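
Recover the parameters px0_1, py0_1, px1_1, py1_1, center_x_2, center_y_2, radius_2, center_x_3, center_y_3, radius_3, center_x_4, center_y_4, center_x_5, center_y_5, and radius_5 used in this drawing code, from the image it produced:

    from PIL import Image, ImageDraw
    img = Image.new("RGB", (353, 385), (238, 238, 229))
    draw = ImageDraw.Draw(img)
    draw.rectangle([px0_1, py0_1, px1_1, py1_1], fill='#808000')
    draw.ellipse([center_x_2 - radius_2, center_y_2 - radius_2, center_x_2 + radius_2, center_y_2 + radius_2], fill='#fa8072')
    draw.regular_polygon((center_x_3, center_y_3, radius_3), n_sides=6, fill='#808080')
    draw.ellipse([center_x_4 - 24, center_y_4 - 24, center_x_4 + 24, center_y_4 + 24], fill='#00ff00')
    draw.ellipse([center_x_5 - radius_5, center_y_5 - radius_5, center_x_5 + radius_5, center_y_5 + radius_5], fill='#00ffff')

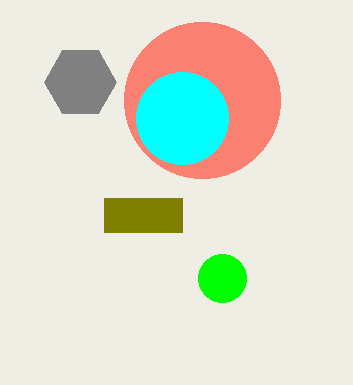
px0_1 = 104
py0_1 = 198
px1_1 = 182
py1_1 = 232
center_x_2 = 202
center_y_2 = 100
radius_2 = 78
center_x_3 = 80
center_y_3 = 82
radius_3 = 36
center_x_4 = 222
center_y_4 = 278
center_x_5 = 182
center_y_5 = 118
radius_5 = 46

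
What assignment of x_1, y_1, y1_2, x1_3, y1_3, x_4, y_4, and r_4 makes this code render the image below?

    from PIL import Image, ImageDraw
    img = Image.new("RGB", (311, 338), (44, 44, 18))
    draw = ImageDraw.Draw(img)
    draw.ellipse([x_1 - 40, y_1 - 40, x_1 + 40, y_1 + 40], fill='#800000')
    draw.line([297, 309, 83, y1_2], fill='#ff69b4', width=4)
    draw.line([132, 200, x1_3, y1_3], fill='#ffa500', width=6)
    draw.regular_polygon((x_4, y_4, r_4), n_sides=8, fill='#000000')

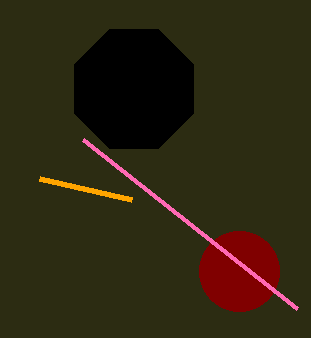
x_1 = 239
y_1 = 271
y1_2 = 140
x1_3 = 40
y1_3 = 179
x_4 = 134
y_4 = 89
r_4 = 64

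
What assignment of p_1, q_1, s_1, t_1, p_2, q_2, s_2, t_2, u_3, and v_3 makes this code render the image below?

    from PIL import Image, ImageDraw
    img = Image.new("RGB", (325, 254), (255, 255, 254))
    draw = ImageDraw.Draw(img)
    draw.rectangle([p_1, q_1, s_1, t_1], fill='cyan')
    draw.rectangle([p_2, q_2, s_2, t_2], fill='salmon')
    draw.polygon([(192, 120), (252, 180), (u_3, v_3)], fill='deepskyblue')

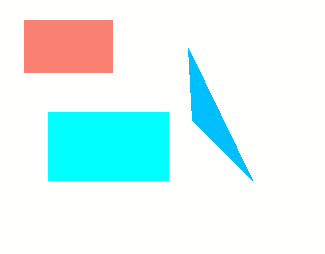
p_1 = 48
q_1 = 112
s_1 = 168
t_1 = 180
p_2 = 24
q_2 = 20
s_2 = 112
t_2 = 72
u_3 = 188
v_3 = 48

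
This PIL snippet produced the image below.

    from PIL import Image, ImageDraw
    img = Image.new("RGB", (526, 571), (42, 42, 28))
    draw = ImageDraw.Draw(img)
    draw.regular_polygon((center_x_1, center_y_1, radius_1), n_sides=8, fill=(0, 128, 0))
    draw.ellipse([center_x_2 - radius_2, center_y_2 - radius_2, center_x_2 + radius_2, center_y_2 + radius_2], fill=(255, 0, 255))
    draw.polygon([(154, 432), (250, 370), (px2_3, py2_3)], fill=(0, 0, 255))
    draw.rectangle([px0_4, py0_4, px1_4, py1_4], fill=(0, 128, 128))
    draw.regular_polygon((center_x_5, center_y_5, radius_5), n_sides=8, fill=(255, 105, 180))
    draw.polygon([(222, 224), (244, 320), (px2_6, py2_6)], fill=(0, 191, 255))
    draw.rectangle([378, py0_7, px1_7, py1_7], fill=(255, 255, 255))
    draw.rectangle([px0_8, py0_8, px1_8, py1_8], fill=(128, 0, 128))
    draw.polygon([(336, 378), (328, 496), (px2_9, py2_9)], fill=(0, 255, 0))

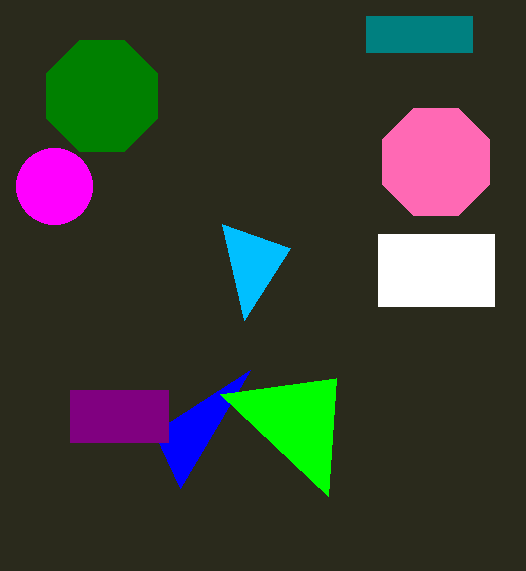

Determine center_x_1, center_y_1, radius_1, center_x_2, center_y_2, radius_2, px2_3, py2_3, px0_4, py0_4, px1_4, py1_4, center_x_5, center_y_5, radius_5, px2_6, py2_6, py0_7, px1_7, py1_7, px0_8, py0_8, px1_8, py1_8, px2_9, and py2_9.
center_x_1 = 102; center_y_1 = 96; radius_1 = 60; center_x_2 = 54; center_y_2 = 186; radius_2 = 38; px2_3 = 180; py2_3 = 488; px0_4 = 366; py0_4 = 16; px1_4 = 472; py1_4 = 52; center_x_5 = 436; center_y_5 = 162; radius_5 = 58; px2_6 = 290; py2_6 = 248; py0_7 = 234; px1_7 = 494; py1_7 = 306; px0_8 = 70; py0_8 = 390; px1_8 = 168; py1_8 = 442; px2_9 = 220; py2_9 = 394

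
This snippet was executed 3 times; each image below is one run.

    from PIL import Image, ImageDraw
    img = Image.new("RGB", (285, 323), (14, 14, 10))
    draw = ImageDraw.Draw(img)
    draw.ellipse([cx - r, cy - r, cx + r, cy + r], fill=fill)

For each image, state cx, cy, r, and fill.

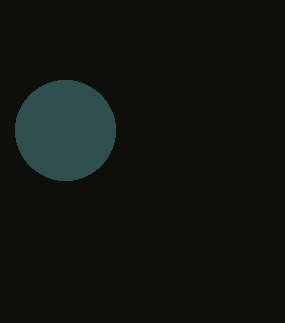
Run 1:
cx = 65
cy = 130
r = 50
fill = 'darkslategray'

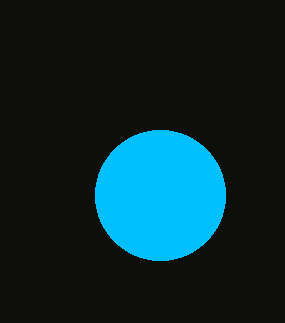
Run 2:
cx = 160; cy = 195; r = 65; fill = 'deepskyblue'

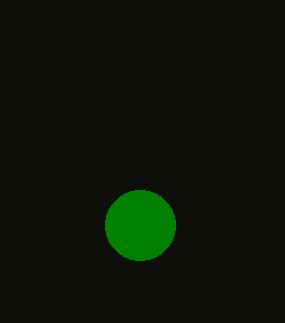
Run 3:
cx = 140; cy = 225; r = 35; fill = 'green'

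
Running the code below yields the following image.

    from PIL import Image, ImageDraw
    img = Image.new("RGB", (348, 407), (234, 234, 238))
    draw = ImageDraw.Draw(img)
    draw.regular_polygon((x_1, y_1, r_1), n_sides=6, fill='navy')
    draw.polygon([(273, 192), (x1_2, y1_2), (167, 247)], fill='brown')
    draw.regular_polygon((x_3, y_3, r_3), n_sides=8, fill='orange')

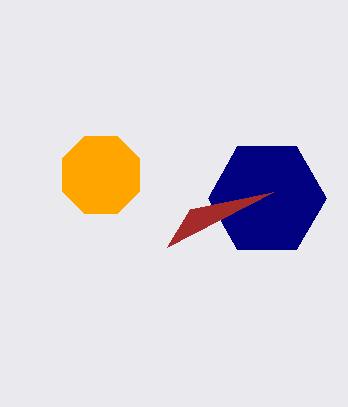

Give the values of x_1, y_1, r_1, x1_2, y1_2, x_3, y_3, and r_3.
x_1 = 267, y_1 = 198, r_1 = 59, x1_2 = 190, y1_2 = 209, x_3 = 101, y_3 = 175, r_3 = 42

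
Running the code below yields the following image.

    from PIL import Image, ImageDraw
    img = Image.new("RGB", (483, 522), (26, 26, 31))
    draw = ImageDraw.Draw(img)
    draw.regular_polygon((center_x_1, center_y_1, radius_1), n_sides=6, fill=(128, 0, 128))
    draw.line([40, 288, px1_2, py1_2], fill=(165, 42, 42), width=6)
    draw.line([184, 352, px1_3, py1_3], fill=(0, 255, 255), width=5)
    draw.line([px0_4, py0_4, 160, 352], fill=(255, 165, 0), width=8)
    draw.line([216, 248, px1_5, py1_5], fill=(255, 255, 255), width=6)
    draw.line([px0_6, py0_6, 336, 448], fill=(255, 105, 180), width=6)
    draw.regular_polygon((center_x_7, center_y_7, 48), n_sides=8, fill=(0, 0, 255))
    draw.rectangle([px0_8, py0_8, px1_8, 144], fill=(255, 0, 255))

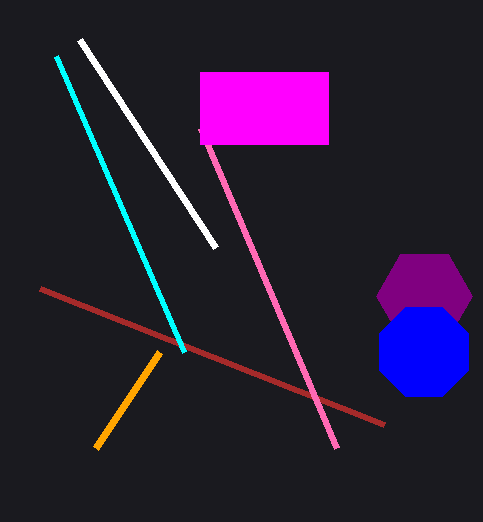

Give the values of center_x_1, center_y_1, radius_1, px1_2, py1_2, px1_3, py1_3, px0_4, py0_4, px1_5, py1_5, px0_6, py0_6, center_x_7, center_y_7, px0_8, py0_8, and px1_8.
center_x_1 = 424, center_y_1 = 296, radius_1 = 48, px1_2 = 384, py1_2 = 424, px1_3 = 56, py1_3 = 56, px0_4 = 96, py0_4 = 448, px1_5 = 80, py1_5 = 40, px0_6 = 200, py0_6 = 128, center_x_7 = 424, center_y_7 = 352, px0_8 = 200, py0_8 = 72, px1_8 = 328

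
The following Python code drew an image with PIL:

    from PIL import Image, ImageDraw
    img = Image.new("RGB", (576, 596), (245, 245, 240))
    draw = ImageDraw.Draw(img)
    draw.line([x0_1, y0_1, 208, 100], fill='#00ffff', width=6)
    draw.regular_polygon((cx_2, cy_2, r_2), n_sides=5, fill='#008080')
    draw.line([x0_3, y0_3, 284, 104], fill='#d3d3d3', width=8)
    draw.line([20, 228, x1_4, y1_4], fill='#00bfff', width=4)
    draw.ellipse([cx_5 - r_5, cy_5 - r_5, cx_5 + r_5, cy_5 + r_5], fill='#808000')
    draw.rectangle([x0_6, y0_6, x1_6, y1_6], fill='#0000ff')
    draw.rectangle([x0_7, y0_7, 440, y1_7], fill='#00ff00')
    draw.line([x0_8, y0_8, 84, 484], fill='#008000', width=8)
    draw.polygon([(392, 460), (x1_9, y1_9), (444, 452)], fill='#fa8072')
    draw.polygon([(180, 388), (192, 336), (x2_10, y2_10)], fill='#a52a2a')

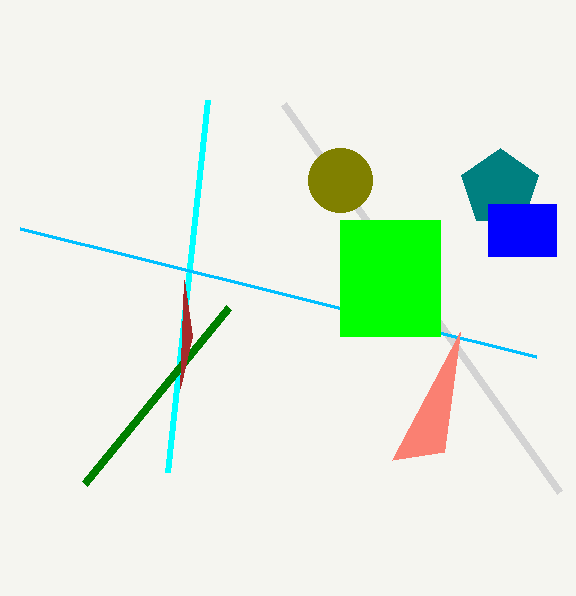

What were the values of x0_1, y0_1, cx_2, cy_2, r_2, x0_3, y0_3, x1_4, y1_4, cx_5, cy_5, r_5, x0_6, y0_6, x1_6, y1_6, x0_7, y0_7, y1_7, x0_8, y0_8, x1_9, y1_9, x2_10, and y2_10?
x0_1 = 168; y0_1 = 472; cx_2 = 500; cy_2 = 188; r_2 = 40; x0_3 = 560; y0_3 = 492; x1_4 = 536; y1_4 = 356; cx_5 = 340; cy_5 = 180; r_5 = 32; x0_6 = 488; y0_6 = 204; x1_6 = 556; y1_6 = 256; x0_7 = 340; y0_7 = 220; y1_7 = 336; x0_8 = 228; y0_8 = 308; x1_9 = 460; y1_9 = 332; x2_10 = 184; y2_10 = 280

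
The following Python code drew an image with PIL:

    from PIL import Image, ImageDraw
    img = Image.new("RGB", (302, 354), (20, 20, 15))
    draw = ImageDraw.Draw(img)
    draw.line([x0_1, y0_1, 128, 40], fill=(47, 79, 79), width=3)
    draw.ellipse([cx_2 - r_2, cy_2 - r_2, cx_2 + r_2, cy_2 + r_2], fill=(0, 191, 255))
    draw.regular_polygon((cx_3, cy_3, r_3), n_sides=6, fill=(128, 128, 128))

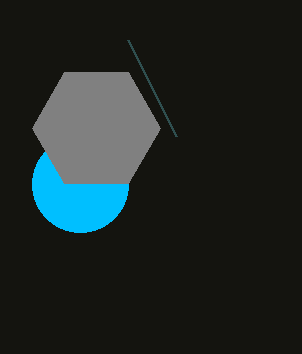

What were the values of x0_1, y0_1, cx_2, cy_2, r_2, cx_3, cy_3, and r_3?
x0_1 = 176; y0_1 = 136; cx_2 = 80; cy_2 = 184; r_2 = 48; cx_3 = 96; cy_3 = 128; r_3 = 64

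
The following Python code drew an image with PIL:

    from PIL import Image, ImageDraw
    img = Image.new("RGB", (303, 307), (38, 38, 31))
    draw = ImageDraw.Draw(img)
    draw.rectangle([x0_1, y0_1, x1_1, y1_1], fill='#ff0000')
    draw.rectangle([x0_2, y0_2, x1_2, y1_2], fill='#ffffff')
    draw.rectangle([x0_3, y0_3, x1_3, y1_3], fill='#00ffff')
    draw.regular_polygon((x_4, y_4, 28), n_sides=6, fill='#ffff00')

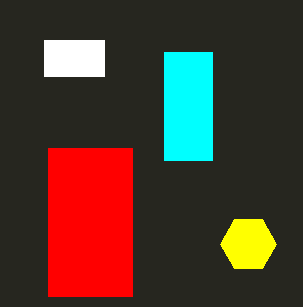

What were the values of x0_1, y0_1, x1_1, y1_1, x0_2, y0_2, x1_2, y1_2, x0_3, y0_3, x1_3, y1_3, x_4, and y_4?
x0_1 = 48
y0_1 = 148
x1_1 = 132
y1_1 = 296
x0_2 = 44
y0_2 = 40
x1_2 = 104
y1_2 = 76
x0_3 = 164
y0_3 = 52
x1_3 = 212
y1_3 = 160
x_4 = 248
y_4 = 244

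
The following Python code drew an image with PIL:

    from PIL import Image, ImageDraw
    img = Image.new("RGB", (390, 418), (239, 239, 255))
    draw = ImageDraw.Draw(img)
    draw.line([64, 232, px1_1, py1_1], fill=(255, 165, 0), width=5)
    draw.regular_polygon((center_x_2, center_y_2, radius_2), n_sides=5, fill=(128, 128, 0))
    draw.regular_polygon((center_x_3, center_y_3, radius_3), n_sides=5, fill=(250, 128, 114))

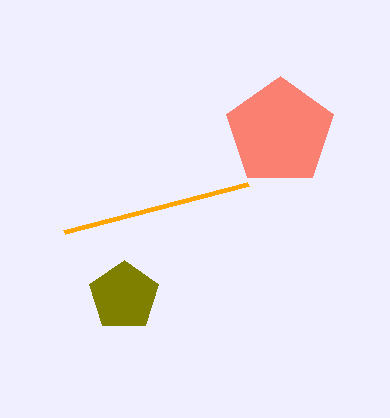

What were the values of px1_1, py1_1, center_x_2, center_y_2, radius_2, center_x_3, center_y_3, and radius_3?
px1_1 = 248; py1_1 = 184; center_x_2 = 124; center_y_2 = 296; radius_2 = 36; center_x_3 = 280; center_y_3 = 132; radius_3 = 56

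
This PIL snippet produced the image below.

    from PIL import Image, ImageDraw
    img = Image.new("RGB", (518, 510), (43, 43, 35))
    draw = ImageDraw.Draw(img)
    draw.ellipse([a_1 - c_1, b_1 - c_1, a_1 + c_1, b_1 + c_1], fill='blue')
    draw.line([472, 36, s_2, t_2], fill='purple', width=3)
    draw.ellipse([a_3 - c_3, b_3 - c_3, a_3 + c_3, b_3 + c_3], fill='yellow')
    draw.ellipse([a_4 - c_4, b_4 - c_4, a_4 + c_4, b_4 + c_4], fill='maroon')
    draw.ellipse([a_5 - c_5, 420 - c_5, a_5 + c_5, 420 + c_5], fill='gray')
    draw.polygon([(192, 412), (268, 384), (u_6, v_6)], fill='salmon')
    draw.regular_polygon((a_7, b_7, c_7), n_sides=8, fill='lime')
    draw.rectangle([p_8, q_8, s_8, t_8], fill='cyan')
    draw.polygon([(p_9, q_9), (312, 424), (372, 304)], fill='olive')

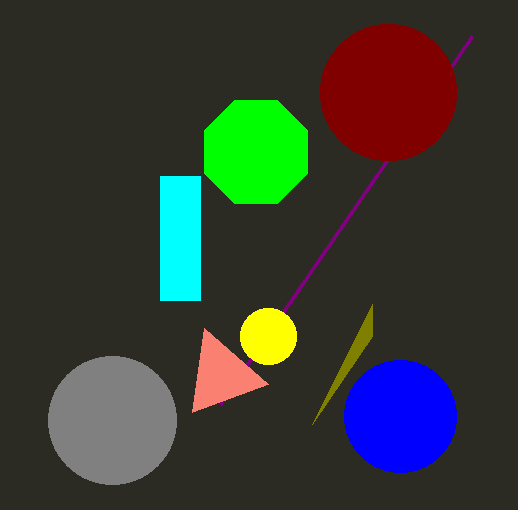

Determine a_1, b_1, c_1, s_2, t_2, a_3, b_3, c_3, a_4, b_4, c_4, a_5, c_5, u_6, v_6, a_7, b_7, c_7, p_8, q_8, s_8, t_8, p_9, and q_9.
a_1 = 400, b_1 = 416, c_1 = 56, s_2 = 220, t_2 = 404, a_3 = 268, b_3 = 336, c_3 = 28, a_4 = 388, b_4 = 92, c_4 = 68, a_5 = 112, c_5 = 64, u_6 = 204, v_6 = 328, a_7 = 256, b_7 = 152, c_7 = 56, p_8 = 160, q_8 = 176, s_8 = 200, t_8 = 300, p_9 = 372, q_9 = 336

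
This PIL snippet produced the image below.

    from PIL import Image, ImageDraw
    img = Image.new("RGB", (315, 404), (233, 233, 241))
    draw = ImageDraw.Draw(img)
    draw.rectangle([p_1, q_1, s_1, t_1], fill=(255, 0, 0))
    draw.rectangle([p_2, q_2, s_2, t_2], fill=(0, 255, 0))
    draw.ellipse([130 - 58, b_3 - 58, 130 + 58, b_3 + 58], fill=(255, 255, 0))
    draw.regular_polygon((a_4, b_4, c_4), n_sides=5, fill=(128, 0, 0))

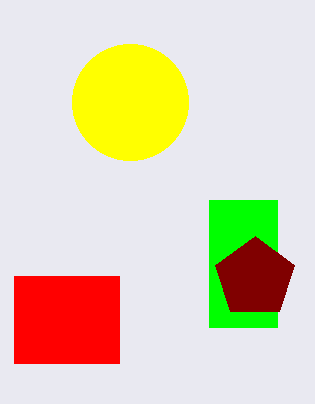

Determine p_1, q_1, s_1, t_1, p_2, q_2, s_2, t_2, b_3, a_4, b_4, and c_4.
p_1 = 14
q_1 = 276
s_1 = 119
t_1 = 363
p_2 = 209
q_2 = 200
s_2 = 277
t_2 = 327
b_3 = 102
a_4 = 255
b_4 = 278
c_4 = 42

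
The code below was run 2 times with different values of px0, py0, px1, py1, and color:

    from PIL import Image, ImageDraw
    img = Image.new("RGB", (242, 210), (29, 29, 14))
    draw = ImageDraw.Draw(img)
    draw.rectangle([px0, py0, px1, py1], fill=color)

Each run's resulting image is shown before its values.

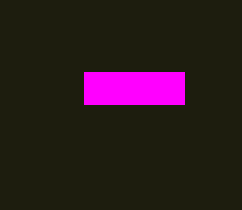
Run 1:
px0 = 84
py0 = 72
px1 = 184
py1 = 104
color = 'magenta'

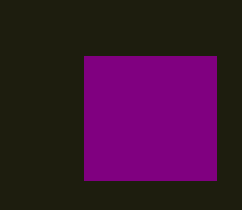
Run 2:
px0 = 84
py0 = 56
px1 = 216
py1 = 180
color = 'purple'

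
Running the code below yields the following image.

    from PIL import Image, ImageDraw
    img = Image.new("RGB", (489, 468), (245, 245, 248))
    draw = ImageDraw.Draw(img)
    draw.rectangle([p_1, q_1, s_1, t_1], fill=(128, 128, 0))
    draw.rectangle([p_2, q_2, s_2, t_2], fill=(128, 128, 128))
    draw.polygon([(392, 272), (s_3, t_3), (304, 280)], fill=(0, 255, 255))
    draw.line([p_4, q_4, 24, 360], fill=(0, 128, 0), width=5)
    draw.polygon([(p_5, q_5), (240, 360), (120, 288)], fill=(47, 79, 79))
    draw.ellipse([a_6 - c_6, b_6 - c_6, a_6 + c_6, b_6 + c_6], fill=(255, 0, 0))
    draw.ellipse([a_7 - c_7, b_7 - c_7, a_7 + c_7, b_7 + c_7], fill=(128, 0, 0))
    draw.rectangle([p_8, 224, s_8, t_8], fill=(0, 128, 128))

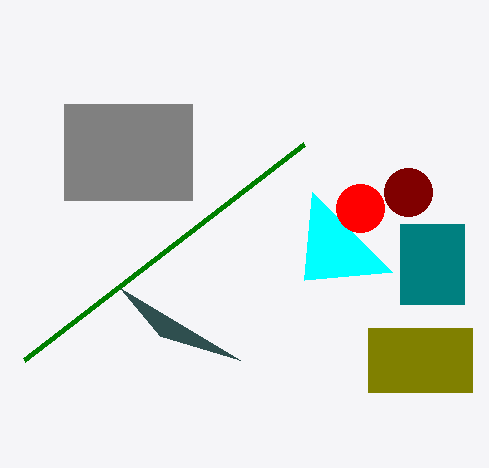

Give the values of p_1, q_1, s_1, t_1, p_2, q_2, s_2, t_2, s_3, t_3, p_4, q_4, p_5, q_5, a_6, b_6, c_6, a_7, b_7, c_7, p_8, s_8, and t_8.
p_1 = 368
q_1 = 328
s_1 = 472
t_1 = 392
p_2 = 64
q_2 = 104
s_2 = 192
t_2 = 200
s_3 = 312
t_3 = 192
p_4 = 304
q_4 = 144
p_5 = 160
q_5 = 336
a_6 = 360
b_6 = 208
c_6 = 24
a_7 = 408
b_7 = 192
c_7 = 24
p_8 = 400
s_8 = 464
t_8 = 304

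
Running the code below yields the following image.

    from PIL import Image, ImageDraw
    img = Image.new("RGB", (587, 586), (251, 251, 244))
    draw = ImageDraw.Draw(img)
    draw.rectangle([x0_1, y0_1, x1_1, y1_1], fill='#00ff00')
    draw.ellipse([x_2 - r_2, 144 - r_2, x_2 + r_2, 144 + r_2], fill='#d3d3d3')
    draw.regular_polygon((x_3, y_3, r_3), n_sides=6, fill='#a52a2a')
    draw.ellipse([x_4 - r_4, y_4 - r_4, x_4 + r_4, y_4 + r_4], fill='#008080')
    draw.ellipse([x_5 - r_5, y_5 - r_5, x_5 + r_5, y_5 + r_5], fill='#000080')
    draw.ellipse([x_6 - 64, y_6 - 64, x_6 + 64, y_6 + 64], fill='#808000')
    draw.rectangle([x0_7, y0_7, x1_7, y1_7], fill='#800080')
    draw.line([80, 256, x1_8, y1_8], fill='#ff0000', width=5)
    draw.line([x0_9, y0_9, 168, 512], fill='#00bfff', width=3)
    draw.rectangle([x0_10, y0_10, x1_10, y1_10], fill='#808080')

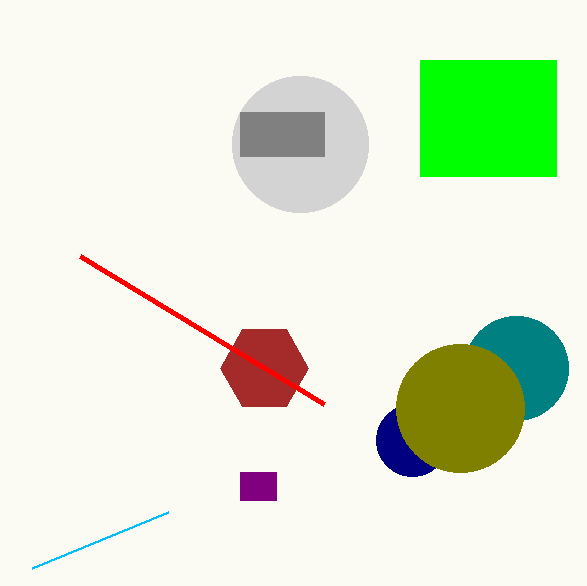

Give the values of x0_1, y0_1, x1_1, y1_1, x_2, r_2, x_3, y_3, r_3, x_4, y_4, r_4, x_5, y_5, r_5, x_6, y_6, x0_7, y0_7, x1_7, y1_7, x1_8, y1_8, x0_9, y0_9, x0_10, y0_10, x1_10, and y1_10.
x0_1 = 420; y0_1 = 60; x1_1 = 556; y1_1 = 176; x_2 = 300; r_2 = 68; x_3 = 264; y_3 = 368; r_3 = 44; x_4 = 516; y_4 = 368; r_4 = 52; x_5 = 412; y_5 = 440; r_5 = 36; x_6 = 460; y_6 = 408; x0_7 = 240; y0_7 = 472; x1_7 = 276; y1_7 = 500; x1_8 = 324; y1_8 = 404; x0_9 = 32; y0_9 = 568; x0_10 = 240; y0_10 = 112; x1_10 = 324; y1_10 = 156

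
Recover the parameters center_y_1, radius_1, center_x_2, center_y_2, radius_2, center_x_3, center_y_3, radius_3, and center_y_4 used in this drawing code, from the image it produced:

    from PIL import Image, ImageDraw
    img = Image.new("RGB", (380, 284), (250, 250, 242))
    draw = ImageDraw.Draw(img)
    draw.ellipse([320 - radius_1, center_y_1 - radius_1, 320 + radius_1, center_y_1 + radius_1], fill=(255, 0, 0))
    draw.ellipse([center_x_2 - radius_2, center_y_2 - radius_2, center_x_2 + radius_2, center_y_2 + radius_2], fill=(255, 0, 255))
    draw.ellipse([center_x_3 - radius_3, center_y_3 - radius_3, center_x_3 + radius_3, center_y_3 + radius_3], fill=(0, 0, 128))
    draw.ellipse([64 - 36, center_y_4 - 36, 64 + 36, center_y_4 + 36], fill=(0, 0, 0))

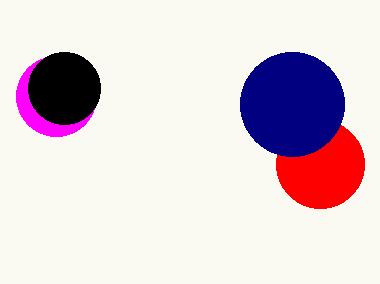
center_y_1 = 164, radius_1 = 44, center_x_2 = 56, center_y_2 = 96, radius_2 = 40, center_x_3 = 292, center_y_3 = 104, radius_3 = 52, center_y_4 = 88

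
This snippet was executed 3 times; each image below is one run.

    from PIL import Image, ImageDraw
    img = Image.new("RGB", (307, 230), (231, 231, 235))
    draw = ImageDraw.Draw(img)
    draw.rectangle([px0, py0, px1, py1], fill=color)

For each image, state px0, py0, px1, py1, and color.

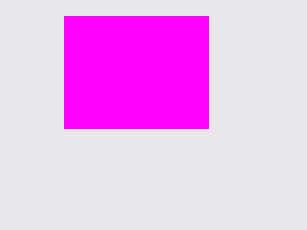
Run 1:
px0 = 64
py0 = 16
px1 = 208
py1 = 128
color = 'magenta'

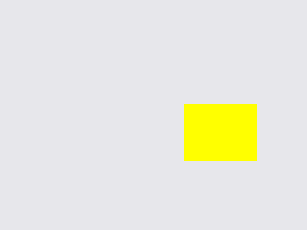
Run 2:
px0 = 184, py0 = 104, px1 = 256, py1 = 160, color = 'yellow'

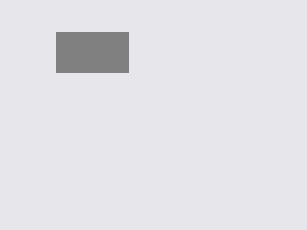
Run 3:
px0 = 56; py0 = 32; px1 = 128; py1 = 72; color = 'gray'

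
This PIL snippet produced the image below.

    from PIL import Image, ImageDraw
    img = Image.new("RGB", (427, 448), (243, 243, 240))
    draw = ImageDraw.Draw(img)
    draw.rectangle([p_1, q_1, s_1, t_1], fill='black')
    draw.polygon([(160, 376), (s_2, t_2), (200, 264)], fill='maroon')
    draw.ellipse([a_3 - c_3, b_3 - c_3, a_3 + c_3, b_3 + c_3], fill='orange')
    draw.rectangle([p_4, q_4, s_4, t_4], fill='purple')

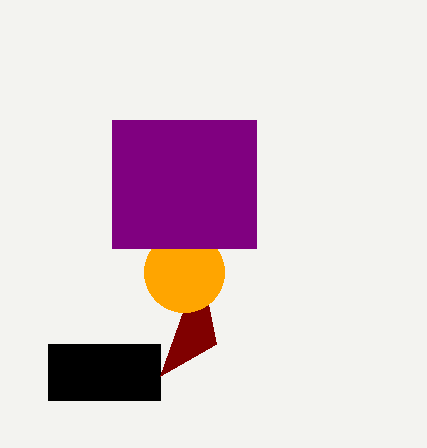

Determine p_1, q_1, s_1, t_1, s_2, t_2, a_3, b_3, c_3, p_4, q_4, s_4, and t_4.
p_1 = 48; q_1 = 344; s_1 = 160; t_1 = 400; s_2 = 216; t_2 = 344; a_3 = 184; b_3 = 272; c_3 = 40; p_4 = 112; q_4 = 120; s_4 = 256; t_4 = 248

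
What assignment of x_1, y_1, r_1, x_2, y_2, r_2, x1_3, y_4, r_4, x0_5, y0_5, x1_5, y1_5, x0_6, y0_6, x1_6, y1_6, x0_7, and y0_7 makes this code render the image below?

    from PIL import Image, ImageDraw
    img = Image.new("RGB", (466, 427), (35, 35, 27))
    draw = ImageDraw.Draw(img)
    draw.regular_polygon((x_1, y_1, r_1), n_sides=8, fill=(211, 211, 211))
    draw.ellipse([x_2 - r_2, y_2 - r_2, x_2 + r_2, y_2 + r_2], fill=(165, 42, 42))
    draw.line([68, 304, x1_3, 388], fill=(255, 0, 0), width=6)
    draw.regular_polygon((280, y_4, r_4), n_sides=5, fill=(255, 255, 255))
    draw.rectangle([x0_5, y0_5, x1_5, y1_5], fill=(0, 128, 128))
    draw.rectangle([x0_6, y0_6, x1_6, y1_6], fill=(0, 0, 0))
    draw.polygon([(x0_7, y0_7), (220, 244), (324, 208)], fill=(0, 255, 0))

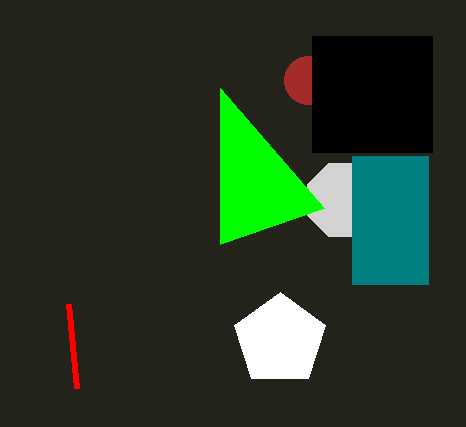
x_1 = 344
y_1 = 200
r_1 = 40
x_2 = 308
y_2 = 80
r_2 = 24
x1_3 = 76
y_4 = 340
r_4 = 48
x0_5 = 352
y0_5 = 156
x1_5 = 428
y1_5 = 284
x0_6 = 312
y0_6 = 36
x1_6 = 432
y1_6 = 152
x0_7 = 220
y0_7 = 88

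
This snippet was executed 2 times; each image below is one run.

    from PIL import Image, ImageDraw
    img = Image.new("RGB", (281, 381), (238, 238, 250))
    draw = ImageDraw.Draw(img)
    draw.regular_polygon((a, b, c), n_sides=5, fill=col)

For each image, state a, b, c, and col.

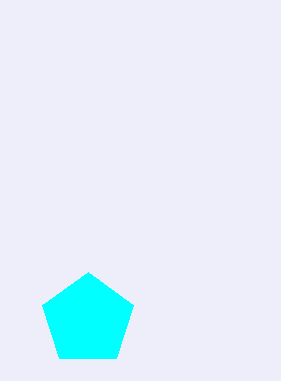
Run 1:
a = 88
b = 320
c = 48
col = 'cyan'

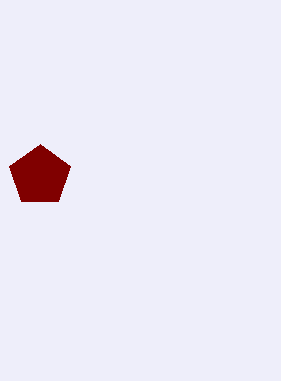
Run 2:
a = 40; b = 176; c = 32; col = 'maroon'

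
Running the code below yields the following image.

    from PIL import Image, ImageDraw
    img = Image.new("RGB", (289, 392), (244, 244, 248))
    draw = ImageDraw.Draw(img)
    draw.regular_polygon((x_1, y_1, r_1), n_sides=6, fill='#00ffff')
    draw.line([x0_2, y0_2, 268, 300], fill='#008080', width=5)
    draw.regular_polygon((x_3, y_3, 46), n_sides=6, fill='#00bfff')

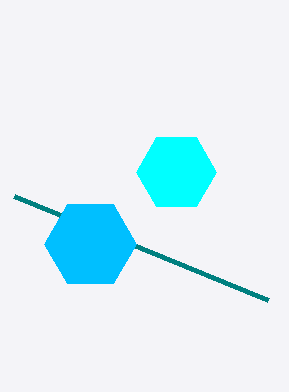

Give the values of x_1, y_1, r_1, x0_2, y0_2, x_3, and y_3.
x_1 = 176, y_1 = 172, r_1 = 40, x0_2 = 14, y0_2 = 196, x_3 = 90, y_3 = 244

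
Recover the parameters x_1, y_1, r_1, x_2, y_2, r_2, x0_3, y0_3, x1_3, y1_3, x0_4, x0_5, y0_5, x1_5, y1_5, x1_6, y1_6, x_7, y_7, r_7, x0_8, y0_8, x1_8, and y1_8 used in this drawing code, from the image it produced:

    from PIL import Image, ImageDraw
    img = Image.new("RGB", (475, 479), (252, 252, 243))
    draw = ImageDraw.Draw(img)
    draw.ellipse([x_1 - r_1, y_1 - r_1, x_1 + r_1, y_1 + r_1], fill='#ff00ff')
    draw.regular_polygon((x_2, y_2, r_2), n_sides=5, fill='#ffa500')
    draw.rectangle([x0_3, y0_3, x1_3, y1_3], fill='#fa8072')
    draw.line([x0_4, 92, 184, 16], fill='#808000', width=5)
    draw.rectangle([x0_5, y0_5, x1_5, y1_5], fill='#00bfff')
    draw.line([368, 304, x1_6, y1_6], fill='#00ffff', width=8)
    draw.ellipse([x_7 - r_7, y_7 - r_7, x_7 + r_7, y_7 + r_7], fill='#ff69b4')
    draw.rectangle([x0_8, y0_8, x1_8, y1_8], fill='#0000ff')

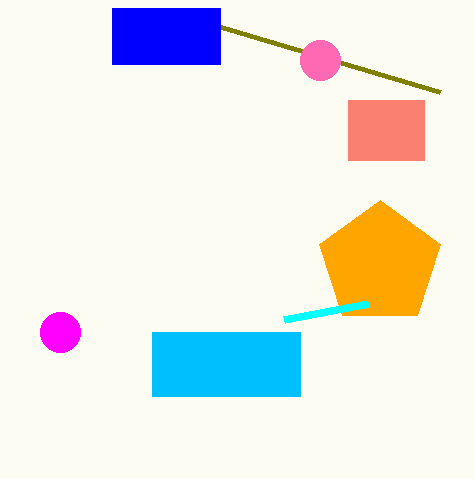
x_1 = 60; y_1 = 332; r_1 = 20; x_2 = 380; y_2 = 264; r_2 = 64; x0_3 = 348; y0_3 = 100; x1_3 = 424; y1_3 = 160; x0_4 = 440; x0_5 = 152; y0_5 = 332; x1_5 = 300; y1_5 = 396; x1_6 = 284; y1_6 = 320; x_7 = 320; y_7 = 60; r_7 = 20; x0_8 = 112; y0_8 = 8; x1_8 = 220; y1_8 = 64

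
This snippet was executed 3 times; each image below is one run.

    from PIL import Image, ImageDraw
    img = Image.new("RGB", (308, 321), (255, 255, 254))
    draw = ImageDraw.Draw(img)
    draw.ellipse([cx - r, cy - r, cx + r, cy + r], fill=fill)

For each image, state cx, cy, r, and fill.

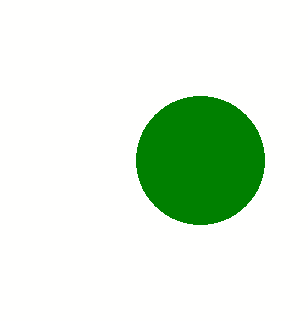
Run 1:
cx = 200
cy = 160
r = 64
fill = 'green'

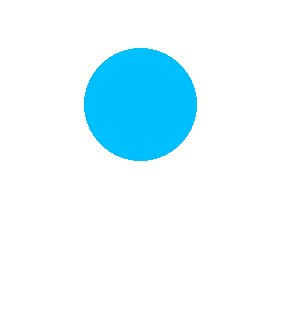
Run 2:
cx = 140
cy = 104
r = 56
fill = 'deepskyblue'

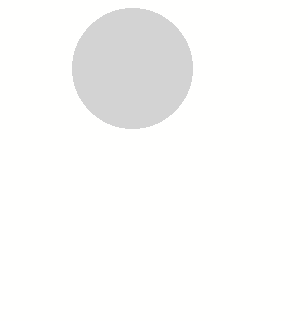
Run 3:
cx = 132
cy = 68
r = 60
fill = 'lightgray'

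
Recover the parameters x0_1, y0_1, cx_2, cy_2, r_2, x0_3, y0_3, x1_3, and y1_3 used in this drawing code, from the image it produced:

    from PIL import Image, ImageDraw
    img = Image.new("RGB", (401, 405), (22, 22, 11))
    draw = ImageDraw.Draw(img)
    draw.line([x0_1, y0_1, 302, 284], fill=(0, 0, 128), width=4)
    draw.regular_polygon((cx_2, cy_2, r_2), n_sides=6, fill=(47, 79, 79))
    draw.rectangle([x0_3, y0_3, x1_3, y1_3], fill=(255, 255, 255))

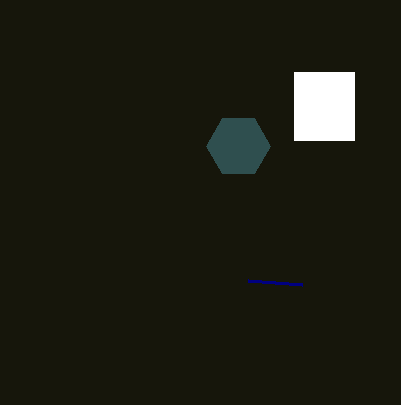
x0_1 = 248
y0_1 = 280
cx_2 = 238
cy_2 = 146
r_2 = 32
x0_3 = 294
y0_3 = 72
x1_3 = 354
y1_3 = 140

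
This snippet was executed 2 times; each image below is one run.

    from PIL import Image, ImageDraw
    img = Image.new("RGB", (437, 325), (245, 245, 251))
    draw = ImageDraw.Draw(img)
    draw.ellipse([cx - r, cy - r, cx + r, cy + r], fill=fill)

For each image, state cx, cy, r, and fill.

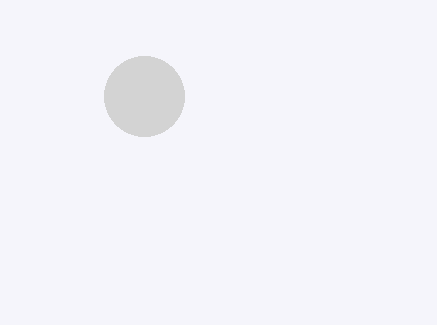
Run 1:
cx = 144; cy = 96; r = 40; fill = 'lightgray'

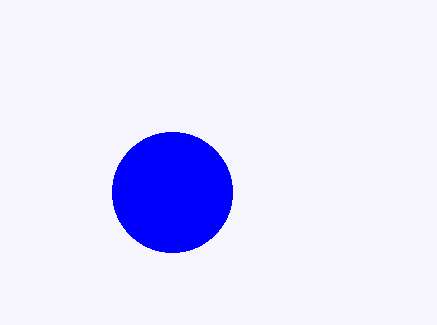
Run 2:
cx = 172
cy = 192
r = 60
fill = 'blue'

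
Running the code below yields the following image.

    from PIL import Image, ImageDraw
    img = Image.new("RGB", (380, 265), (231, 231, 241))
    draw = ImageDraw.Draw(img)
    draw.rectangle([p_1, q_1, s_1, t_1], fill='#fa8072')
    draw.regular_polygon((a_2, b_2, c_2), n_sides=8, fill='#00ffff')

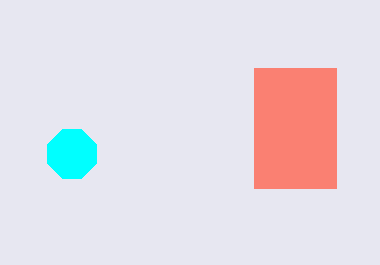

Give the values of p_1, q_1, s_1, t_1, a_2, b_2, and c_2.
p_1 = 254, q_1 = 68, s_1 = 336, t_1 = 188, a_2 = 72, b_2 = 154, c_2 = 26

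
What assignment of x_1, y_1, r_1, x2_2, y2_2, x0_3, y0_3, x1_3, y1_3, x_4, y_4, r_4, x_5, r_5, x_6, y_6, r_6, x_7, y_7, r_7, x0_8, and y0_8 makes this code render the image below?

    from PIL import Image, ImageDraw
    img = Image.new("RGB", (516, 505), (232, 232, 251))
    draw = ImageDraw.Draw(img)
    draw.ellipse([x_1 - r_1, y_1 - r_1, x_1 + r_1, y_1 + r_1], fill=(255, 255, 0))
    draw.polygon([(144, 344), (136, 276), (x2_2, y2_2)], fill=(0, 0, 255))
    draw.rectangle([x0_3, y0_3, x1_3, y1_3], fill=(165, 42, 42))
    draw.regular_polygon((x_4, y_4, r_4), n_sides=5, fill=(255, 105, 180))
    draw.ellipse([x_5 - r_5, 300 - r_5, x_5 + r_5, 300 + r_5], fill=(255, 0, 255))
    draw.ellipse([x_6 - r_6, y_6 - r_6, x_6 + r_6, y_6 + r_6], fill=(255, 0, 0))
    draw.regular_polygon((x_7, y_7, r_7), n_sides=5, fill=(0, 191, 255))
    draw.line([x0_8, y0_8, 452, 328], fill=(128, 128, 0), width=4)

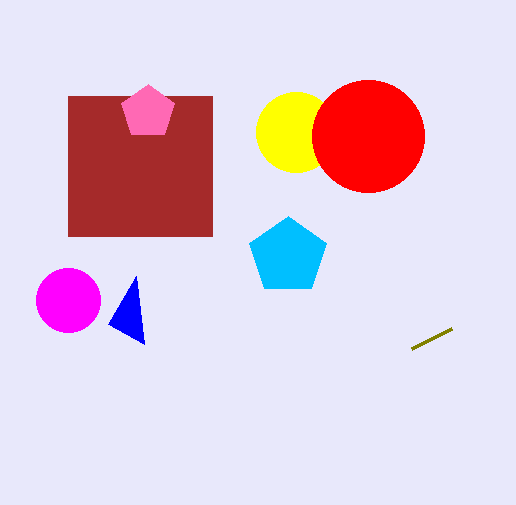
x_1 = 296; y_1 = 132; r_1 = 40; x2_2 = 108; y2_2 = 324; x0_3 = 68; y0_3 = 96; x1_3 = 212; y1_3 = 236; x_4 = 148; y_4 = 112; r_4 = 28; x_5 = 68; r_5 = 32; x_6 = 368; y_6 = 136; r_6 = 56; x_7 = 288; y_7 = 256; r_7 = 40; x0_8 = 412; y0_8 = 348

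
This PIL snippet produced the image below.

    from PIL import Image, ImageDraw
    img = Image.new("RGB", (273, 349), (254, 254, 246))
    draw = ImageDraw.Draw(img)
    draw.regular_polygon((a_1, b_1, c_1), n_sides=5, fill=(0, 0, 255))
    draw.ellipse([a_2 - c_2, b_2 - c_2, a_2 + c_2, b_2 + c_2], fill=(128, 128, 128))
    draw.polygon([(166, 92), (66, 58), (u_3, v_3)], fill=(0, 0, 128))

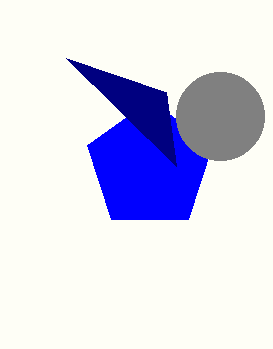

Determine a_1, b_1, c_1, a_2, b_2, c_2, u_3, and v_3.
a_1 = 150, b_1 = 166, c_1 = 66, a_2 = 220, b_2 = 116, c_2 = 44, u_3 = 176, v_3 = 166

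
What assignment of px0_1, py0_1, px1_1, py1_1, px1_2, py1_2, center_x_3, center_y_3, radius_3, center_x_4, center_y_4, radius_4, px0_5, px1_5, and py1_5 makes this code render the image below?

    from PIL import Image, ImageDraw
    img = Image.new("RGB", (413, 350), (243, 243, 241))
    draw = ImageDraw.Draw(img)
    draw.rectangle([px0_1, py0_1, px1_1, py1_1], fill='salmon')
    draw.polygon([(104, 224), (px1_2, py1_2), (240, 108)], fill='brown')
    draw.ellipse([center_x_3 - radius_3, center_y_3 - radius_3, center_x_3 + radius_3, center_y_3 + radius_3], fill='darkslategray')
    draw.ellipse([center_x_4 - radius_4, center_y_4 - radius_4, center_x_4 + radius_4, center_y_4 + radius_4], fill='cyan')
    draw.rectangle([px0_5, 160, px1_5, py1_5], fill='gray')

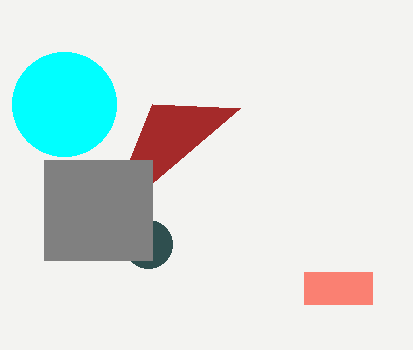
px0_1 = 304, py0_1 = 272, px1_1 = 372, py1_1 = 304, px1_2 = 152, py1_2 = 104, center_x_3 = 148, center_y_3 = 244, radius_3 = 24, center_x_4 = 64, center_y_4 = 104, radius_4 = 52, px0_5 = 44, px1_5 = 152, py1_5 = 260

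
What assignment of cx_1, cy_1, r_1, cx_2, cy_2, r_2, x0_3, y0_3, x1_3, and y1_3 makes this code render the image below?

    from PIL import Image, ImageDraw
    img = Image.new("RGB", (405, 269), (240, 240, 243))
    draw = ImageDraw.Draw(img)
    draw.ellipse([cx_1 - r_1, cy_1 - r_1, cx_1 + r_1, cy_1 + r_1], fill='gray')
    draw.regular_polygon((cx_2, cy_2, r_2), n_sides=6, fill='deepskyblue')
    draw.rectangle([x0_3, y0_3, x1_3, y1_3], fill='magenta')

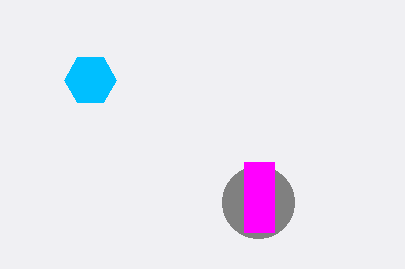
cx_1 = 258, cy_1 = 202, r_1 = 36, cx_2 = 90, cy_2 = 80, r_2 = 26, x0_3 = 244, y0_3 = 162, x1_3 = 274, y1_3 = 232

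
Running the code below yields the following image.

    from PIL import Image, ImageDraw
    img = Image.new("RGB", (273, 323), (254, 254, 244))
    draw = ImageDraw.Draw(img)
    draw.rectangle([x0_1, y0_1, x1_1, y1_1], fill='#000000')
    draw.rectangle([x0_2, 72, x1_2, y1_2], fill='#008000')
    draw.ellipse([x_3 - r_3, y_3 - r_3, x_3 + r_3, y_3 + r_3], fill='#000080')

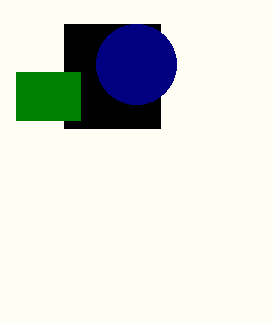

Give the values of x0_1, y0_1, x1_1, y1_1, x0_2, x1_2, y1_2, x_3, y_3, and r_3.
x0_1 = 64; y0_1 = 24; x1_1 = 160; y1_1 = 128; x0_2 = 16; x1_2 = 80; y1_2 = 120; x_3 = 136; y_3 = 64; r_3 = 40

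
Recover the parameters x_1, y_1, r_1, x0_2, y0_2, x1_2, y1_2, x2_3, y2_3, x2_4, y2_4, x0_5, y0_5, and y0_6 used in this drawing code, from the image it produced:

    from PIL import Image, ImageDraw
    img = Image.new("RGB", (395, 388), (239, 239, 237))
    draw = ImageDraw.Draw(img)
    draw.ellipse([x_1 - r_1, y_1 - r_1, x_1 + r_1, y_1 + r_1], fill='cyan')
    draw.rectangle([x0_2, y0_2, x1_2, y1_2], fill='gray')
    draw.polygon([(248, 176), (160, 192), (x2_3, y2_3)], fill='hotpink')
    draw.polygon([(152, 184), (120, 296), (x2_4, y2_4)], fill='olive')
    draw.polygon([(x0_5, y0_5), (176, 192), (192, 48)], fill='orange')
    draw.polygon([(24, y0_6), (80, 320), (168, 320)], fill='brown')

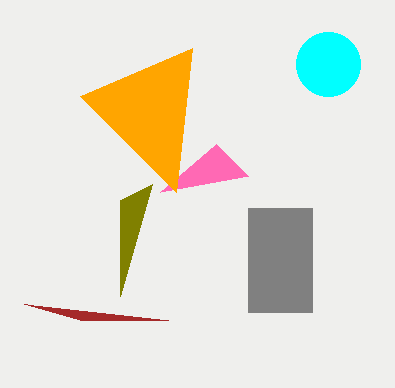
x_1 = 328, y_1 = 64, r_1 = 32, x0_2 = 248, y0_2 = 208, x1_2 = 312, y1_2 = 312, x2_3 = 216, y2_3 = 144, x2_4 = 120, y2_4 = 200, x0_5 = 80, y0_5 = 96, y0_6 = 304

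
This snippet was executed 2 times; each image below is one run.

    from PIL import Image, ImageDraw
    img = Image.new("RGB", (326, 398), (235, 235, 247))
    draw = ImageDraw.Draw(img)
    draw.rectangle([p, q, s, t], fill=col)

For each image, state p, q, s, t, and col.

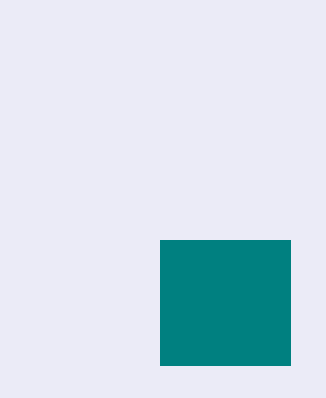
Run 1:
p = 160, q = 240, s = 290, t = 365, col = 'teal'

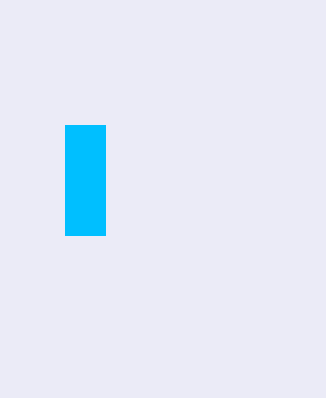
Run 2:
p = 65
q = 125
s = 105
t = 235
col = 'deepskyblue'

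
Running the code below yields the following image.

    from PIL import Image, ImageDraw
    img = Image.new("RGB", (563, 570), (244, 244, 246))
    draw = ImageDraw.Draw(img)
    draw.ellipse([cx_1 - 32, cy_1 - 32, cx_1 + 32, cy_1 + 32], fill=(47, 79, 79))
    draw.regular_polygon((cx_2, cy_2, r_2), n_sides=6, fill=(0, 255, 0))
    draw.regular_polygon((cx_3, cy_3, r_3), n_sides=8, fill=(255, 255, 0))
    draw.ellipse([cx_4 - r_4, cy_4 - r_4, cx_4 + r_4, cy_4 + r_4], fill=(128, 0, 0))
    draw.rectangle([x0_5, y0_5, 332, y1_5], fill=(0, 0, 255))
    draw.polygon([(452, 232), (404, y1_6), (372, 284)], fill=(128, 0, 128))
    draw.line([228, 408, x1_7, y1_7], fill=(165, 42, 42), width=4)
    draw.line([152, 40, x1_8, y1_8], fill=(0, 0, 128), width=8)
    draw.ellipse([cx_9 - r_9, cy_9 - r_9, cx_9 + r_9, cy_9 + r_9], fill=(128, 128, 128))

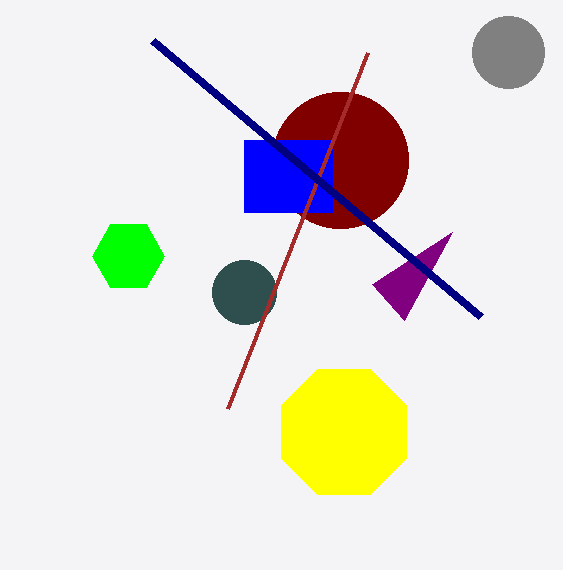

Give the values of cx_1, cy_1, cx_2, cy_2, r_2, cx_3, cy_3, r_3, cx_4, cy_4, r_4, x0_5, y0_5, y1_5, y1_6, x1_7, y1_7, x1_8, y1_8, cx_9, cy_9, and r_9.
cx_1 = 244; cy_1 = 292; cx_2 = 128; cy_2 = 256; r_2 = 36; cx_3 = 344; cy_3 = 432; r_3 = 68; cx_4 = 340; cy_4 = 160; r_4 = 68; x0_5 = 244; y0_5 = 140; y1_5 = 212; y1_6 = 320; x1_7 = 368; y1_7 = 52; x1_8 = 480; y1_8 = 316; cx_9 = 508; cy_9 = 52; r_9 = 36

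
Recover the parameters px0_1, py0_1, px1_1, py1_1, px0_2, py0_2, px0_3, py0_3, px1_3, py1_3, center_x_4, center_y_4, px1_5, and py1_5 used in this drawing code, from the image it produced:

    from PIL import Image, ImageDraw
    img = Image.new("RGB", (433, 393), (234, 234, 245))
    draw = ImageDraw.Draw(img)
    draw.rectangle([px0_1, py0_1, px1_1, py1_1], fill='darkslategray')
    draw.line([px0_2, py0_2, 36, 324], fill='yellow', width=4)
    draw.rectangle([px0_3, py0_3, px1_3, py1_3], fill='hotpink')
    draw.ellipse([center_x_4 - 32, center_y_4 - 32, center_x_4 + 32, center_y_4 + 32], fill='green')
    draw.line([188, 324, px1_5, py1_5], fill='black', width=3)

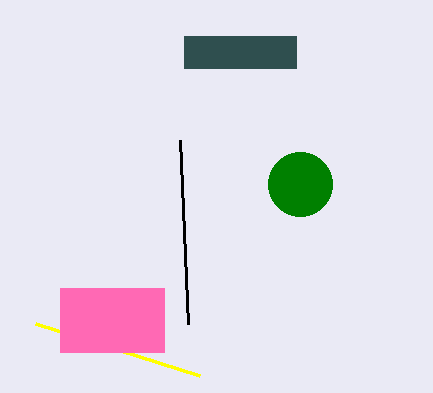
px0_1 = 184; py0_1 = 36; px1_1 = 296; py1_1 = 68; px0_2 = 200; py0_2 = 376; px0_3 = 60; py0_3 = 288; px1_3 = 164; py1_3 = 352; center_x_4 = 300; center_y_4 = 184; px1_5 = 180; py1_5 = 140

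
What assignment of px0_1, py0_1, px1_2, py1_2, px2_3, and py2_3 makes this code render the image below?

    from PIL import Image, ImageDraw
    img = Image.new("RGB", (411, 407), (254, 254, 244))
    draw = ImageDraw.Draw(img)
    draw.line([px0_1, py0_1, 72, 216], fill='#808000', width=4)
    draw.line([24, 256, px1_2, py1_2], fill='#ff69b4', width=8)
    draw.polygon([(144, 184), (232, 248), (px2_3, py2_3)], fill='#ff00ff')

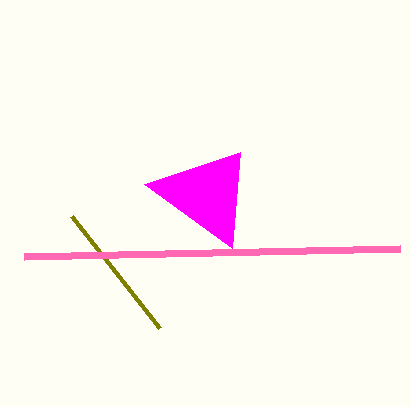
px0_1 = 160
py0_1 = 328
px1_2 = 400
py1_2 = 248
px2_3 = 240
py2_3 = 152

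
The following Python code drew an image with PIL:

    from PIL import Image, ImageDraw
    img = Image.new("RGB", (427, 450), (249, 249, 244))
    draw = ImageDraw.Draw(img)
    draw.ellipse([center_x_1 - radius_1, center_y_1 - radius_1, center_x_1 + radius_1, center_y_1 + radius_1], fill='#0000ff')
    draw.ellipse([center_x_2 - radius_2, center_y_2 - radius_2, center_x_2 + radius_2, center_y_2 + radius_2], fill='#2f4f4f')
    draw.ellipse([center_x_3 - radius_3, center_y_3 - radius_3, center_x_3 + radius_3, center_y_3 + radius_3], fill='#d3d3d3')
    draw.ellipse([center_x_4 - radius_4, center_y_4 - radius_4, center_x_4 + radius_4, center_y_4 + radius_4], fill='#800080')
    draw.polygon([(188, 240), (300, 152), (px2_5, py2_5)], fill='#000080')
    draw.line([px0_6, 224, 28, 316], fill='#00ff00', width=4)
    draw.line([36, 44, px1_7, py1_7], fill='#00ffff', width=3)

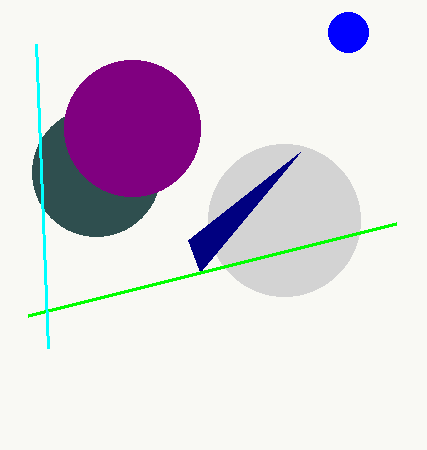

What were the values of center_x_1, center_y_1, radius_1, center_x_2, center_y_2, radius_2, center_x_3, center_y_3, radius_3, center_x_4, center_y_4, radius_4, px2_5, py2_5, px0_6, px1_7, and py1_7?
center_x_1 = 348; center_y_1 = 32; radius_1 = 20; center_x_2 = 96; center_y_2 = 172; radius_2 = 64; center_x_3 = 284; center_y_3 = 220; radius_3 = 76; center_x_4 = 132; center_y_4 = 128; radius_4 = 68; px2_5 = 200; py2_5 = 272; px0_6 = 396; px1_7 = 48; py1_7 = 348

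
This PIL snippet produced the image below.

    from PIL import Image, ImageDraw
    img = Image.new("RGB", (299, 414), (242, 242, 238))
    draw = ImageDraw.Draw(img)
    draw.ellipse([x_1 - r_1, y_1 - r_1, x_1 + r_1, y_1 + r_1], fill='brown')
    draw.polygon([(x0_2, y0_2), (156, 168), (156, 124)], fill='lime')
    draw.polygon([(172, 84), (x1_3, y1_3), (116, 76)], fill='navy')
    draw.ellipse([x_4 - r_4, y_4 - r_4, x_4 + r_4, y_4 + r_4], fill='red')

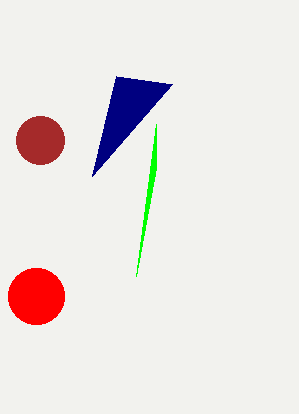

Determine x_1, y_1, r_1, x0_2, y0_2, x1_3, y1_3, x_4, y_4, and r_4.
x_1 = 40; y_1 = 140; r_1 = 24; x0_2 = 136; y0_2 = 276; x1_3 = 92; y1_3 = 176; x_4 = 36; y_4 = 296; r_4 = 28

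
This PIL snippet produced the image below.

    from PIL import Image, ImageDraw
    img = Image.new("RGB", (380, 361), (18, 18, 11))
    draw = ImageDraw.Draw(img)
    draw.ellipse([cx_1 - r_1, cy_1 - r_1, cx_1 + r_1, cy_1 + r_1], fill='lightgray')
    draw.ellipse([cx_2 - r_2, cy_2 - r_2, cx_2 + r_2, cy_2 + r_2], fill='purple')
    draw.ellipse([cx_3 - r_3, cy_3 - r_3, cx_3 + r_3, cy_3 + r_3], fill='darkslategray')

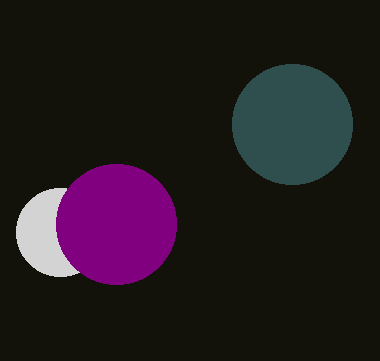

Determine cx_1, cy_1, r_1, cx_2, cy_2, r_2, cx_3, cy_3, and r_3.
cx_1 = 60; cy_1 = 232; r_1 = 44; cx_2 = 116; cy_2 = 224; r_2 = 60; cx_3 = 292; cy_3 = 124; r_3 = 60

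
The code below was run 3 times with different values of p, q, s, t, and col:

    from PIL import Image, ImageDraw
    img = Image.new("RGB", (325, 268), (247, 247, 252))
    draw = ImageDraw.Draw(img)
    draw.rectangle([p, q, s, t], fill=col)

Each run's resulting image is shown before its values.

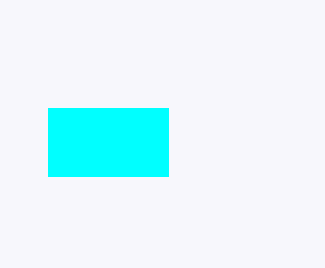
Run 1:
p = 48; q = 108; s = 168; t = 176; col = 'cyan'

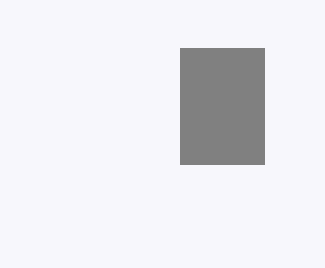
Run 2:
p = 180; q = 48; s = 264; t = 164; col = 'gray'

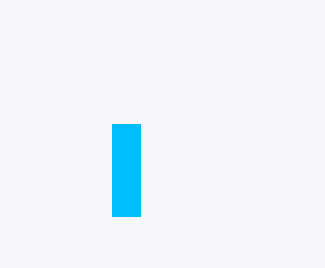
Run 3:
p = 112, q = 124, s = 140, t = 216, col = 'deepskyblue'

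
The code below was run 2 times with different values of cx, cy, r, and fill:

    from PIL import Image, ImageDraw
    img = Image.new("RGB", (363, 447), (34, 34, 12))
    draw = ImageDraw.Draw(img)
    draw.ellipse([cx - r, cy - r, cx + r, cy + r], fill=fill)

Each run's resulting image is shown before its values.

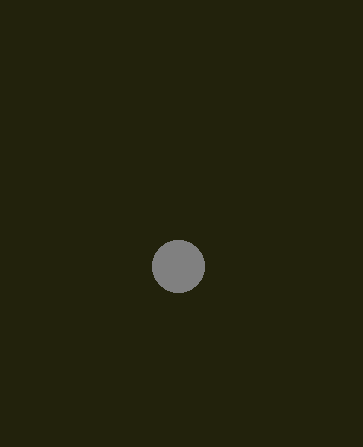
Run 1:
cx = 178, cy = 266, r = 26, fill = 'gray'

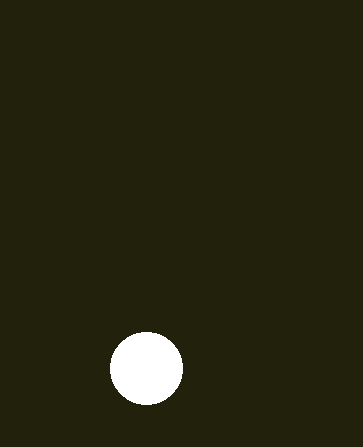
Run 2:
cx = 146, cy = 368, r = 36, fill = 'white'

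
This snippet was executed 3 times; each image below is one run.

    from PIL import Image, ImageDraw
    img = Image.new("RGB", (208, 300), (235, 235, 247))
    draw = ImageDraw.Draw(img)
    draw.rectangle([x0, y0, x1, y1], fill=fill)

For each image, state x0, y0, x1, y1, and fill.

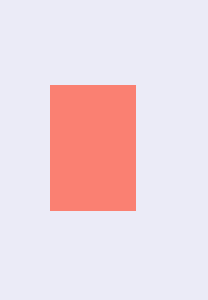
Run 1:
x0 = 50, y0 = 85, x1 = 135, y1 = 210, fill = 'salmon'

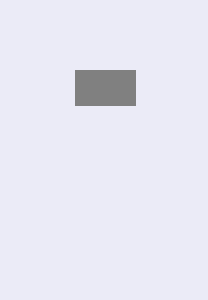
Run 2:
x0 = 75, y0 = 70, x1 = 135, y1 = 105, fill = 'gray'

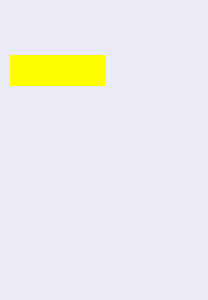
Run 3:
x0 = 10, y0 = 55, x1 = 105, y1 = 85, fill = 'yellow'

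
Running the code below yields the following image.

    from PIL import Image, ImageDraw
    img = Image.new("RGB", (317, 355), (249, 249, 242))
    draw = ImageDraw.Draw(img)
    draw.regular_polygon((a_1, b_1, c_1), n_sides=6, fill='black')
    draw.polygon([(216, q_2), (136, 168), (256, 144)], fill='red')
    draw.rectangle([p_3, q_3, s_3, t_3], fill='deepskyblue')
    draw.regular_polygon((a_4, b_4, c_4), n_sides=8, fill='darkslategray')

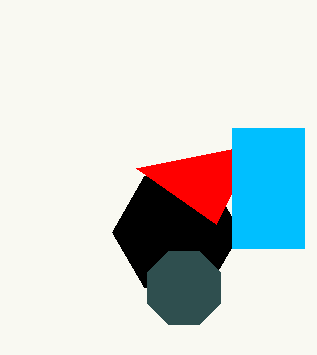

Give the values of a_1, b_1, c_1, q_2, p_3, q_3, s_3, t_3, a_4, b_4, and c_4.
a_1 = 176
b_1 = 232
c_1 = 64
q_2 = 224
p_3 = 232
q_3 = 128
s_3 = 304
t_3 = 248
a_4 = 184
b_4 = 288
c_4 = 40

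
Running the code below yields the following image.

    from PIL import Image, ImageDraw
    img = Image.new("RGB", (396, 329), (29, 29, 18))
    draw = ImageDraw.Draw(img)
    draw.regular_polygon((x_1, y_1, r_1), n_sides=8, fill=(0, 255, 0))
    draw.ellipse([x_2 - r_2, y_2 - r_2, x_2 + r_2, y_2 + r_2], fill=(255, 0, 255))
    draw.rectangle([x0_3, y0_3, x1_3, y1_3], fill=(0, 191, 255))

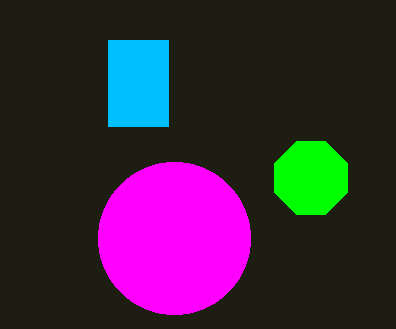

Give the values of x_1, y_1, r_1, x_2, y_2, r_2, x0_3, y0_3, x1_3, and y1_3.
x_1 = 311; y_1 = 178; r_1 = 39; x_2 = 174; y_2 = 238; r_2 = 76; x0_3 = 108; y0_3 = 40; x1_3 = 168; y1_3 = 126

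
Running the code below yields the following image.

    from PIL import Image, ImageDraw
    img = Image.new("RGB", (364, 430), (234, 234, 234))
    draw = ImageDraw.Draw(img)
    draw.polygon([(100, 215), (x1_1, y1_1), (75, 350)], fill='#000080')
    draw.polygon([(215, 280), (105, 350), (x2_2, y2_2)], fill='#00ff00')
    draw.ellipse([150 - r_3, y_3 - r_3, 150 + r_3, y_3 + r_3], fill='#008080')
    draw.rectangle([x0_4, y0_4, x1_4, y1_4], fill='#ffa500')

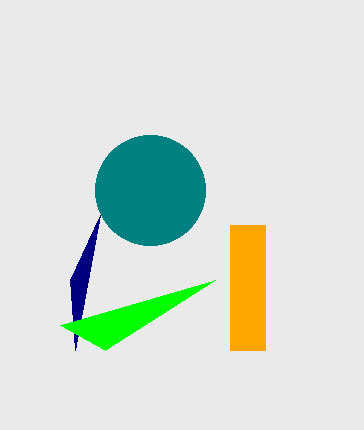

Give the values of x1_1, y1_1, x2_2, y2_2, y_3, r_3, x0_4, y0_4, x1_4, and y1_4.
x1_1 = 70, y1_1 = 280, x2_2 = 60, y2_2 = 325, y_3 = 190, r_3 = 55, x0_4 = 230, y0_4 = 225, x1_4 = 265, y1_4 = 350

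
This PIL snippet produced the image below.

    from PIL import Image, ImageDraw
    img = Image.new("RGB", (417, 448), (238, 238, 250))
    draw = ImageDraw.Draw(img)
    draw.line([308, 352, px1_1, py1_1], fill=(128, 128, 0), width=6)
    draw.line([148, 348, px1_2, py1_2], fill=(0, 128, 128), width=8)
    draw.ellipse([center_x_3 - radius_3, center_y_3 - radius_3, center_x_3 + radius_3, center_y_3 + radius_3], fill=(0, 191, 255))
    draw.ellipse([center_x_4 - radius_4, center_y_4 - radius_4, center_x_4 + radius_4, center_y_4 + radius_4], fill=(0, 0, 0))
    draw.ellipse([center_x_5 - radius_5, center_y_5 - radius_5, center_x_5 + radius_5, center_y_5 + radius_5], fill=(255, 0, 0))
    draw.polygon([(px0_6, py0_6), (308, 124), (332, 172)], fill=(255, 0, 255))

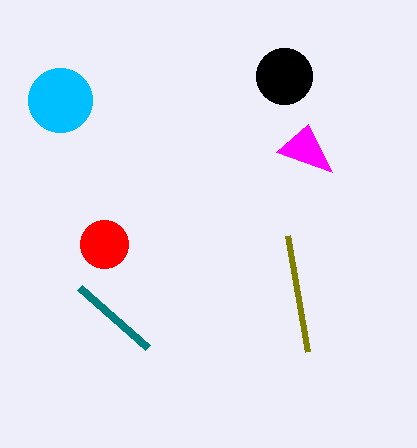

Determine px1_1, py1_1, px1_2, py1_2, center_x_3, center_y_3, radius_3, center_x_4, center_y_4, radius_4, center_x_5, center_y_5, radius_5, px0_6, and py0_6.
px1_1 = 288, py1_1 = 236, px1_2 = 80, py1_2 = 288, center_x_3 = 60, center_y_3 = 100, radius_3 = 32, center_x_4 = 284, center_y_4 = 76, radius_4 = 28, center_x_5 = 104, center_y_5 = 244, radius_5 = 24, px0_6 = 276, py0_6 = 152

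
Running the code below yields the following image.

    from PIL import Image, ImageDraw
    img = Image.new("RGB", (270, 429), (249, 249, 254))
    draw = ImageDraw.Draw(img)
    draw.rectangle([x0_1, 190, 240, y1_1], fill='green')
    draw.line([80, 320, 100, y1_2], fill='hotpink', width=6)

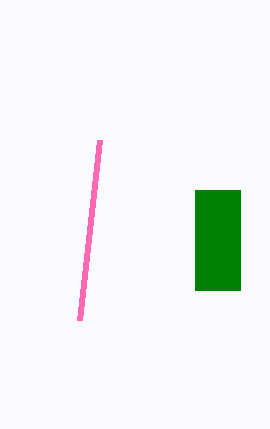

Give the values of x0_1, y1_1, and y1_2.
x0_1 = 195
y1_1 = 290
y1_2 = 140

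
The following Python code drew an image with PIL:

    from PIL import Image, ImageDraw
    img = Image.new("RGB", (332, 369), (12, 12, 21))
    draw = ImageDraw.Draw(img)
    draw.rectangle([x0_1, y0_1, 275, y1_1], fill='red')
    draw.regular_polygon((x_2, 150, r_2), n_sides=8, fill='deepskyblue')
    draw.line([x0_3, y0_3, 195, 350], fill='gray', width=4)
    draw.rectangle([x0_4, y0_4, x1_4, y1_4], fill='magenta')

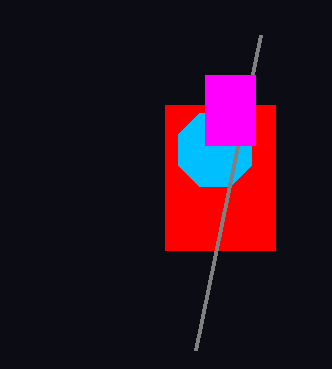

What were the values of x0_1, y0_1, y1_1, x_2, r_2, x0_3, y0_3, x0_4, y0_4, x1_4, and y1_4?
x0_1 = 165
y0_1 = 105
y1_1 = 250
x_2 = 215
r_2 = 40
x0_3 = 260
y0_3 = 35
x0_4 = 205
y0_4 = 75
x1_4 = 255
y1_4 = 145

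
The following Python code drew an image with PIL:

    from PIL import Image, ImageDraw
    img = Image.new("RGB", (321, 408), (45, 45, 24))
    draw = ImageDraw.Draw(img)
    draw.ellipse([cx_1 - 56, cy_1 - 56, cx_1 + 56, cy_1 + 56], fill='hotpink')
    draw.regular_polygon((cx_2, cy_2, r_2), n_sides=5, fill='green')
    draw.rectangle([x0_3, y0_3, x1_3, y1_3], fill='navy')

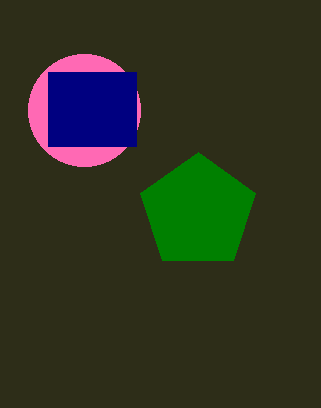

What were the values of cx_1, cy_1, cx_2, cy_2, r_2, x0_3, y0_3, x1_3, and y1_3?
cx_1 = 84
cy_1 = 110
cx_2 = 198
cy_2 = 212
r_2 = 60
x0_3 = 48
y0_3 = 72
x1_3 = 136
y1_3 = 146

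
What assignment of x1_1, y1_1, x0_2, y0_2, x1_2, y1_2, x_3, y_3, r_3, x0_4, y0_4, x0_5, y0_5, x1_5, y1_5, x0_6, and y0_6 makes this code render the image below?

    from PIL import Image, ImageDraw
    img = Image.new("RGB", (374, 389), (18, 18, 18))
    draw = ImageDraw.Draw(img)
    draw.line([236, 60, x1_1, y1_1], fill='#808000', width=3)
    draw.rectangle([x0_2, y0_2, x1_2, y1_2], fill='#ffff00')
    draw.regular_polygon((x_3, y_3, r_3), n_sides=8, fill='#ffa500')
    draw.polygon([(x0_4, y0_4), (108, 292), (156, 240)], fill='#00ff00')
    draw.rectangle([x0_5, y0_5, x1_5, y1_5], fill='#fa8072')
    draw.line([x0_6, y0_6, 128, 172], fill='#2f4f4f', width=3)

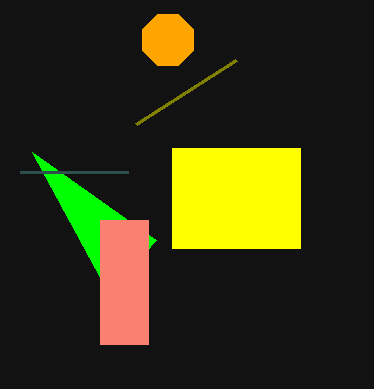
x1_1 = 136
y1_1 = 124
x0_2 = 172
y0_2 = 148
x1_2 = 300
y1_2 = 248
x_3 = 168
y_3 = 40
r_3 = 28
x0_4 = 32
y0_4 = 152
x0_5 = 100
y0_5 = 220
x1_5 = 148
y1_5 = 344
x0_6 = 20
y0_6 = 172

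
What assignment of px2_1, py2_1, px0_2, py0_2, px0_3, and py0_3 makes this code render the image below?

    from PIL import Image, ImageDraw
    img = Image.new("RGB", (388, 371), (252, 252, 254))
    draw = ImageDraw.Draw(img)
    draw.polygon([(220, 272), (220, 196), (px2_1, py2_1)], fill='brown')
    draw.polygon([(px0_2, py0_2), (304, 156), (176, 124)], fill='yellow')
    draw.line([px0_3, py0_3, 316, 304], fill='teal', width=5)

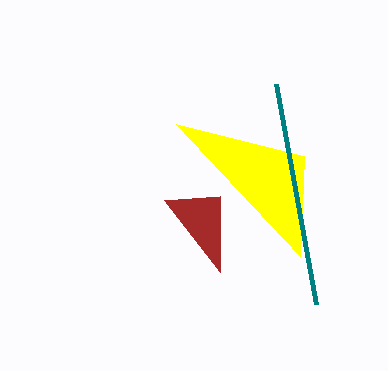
px2_1 = 164
py2_1 = 200
px0_2 = 300
py0_2 = 256
px0_3 = 276
py0_3 = 84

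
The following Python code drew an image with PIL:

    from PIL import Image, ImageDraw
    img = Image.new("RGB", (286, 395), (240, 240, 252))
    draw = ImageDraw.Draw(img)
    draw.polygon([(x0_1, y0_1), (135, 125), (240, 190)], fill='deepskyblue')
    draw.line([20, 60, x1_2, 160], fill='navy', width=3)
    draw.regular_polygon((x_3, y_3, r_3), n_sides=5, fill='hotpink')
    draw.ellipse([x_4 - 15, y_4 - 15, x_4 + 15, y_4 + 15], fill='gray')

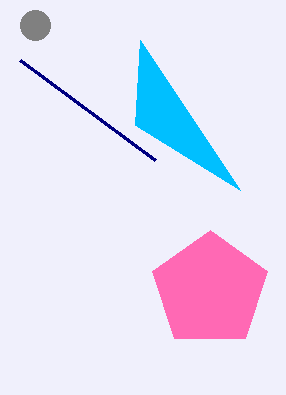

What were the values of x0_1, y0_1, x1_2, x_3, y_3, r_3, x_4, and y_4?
x0_1 = 140; y0_1 = 40; x1_2 = 155; x_3 = 210; y_3 = 290; r_3 = 60; x_4 = 35; y_4 = 25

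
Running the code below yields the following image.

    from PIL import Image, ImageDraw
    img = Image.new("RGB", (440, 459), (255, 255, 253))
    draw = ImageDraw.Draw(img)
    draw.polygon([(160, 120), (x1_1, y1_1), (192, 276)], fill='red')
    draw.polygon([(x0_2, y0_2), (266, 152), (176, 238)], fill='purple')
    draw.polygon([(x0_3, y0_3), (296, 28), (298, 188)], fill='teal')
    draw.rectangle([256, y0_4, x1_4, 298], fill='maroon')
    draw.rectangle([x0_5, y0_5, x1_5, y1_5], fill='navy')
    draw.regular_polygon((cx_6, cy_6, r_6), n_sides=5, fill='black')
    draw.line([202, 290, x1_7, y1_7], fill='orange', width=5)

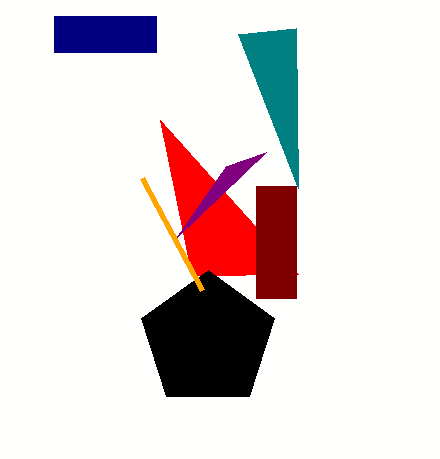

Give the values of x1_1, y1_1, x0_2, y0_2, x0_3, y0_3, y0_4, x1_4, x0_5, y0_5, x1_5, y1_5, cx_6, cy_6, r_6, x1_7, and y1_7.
x1_1 = 298; y1_1 = 274; x0_2 = 226; y0_2 = 166; x0_3 = 238; y0_3 = 34; y0_4 = 186; x1_4 = 296; x0_5 = 54; y0_5 = 16; x1_5 = 156; y1_5 = 52; cx_6 = 208; cy_6 = 340; r_6 = 70; x1_7 = 142; y1_7 = 178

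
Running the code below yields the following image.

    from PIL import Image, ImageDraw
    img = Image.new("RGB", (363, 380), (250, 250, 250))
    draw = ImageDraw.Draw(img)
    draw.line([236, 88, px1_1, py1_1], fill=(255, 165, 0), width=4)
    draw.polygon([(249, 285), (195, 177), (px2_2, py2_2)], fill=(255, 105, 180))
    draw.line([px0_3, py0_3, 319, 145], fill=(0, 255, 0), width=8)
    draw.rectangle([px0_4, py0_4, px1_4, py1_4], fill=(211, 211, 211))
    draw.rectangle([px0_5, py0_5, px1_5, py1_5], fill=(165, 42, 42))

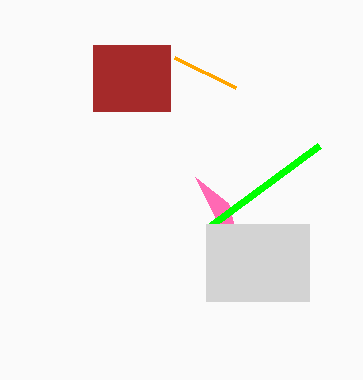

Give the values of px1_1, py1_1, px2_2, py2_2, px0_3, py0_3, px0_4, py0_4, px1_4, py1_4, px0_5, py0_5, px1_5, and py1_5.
px1_1 = 175, py1_1 = 58, px2_2 = 228, py2_2 = 203, px0_3 = 208, py0_3 = 227, px0_4 = 206, py0_4 = 224, px1_4 = 309, py1_4 = 301, px0_5 = 93, py0_5 = 45, px1_5 = 170, py1_5 = 111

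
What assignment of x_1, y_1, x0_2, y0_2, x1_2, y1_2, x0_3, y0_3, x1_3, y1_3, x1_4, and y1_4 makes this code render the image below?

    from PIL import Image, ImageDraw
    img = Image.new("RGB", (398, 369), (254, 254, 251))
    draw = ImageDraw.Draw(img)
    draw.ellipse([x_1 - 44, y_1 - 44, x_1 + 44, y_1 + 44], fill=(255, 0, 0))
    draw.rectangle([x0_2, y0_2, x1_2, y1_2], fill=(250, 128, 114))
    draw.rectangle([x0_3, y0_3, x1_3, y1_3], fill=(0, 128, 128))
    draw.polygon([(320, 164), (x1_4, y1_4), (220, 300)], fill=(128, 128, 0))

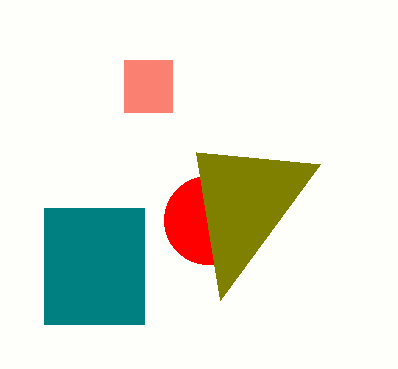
x_1 = 208; y_1 = 220; x0_2 = 124; y0_2 = 60; x1_2 = 172; y1_2 = 112; x0_3 = 44; y0_3 = 208; x1_3 = 144; y1_3 = 324; x1_4 = 196; y1_4 = 152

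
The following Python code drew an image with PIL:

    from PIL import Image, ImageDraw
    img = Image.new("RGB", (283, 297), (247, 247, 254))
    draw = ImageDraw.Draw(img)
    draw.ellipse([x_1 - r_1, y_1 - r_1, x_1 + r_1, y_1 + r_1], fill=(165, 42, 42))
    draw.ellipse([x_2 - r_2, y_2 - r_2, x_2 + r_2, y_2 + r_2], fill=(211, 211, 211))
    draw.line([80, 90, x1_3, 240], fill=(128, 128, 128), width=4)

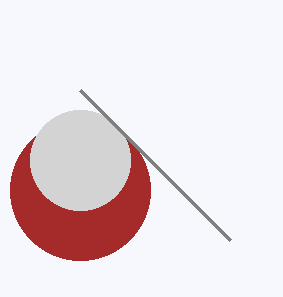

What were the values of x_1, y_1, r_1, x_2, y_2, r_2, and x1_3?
x_1 = 80; y_1 = 190; r_1 = 70; x_2 = 80; y_2 = 160; r_2 = 50; x1_3 = 230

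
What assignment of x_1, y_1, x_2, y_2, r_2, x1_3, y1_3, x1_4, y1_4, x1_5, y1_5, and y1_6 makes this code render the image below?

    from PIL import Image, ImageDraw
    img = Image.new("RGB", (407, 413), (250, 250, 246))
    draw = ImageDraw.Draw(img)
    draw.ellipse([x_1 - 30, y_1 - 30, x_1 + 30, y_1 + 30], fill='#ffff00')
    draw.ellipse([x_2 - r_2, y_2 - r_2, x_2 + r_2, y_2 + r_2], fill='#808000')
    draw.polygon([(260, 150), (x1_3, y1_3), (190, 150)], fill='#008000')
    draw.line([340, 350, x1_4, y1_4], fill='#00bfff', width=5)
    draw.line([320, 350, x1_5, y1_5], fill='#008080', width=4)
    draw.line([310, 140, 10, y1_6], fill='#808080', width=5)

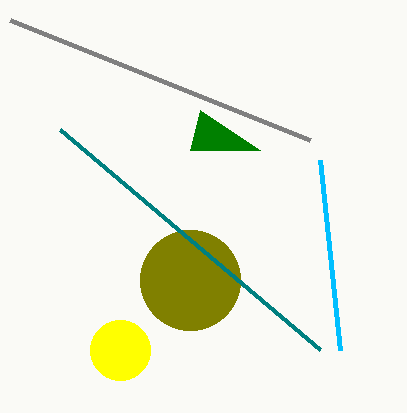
x_1 = 120
y_1 = 350
x_2 = 190
y_2 = 280
r_2 = 50
x1_3 = 200
y1_3 = 110
x1_4 = 320
y1_4 = 160
x1_5 = 60
y1_5 = 130
y1_6 = 20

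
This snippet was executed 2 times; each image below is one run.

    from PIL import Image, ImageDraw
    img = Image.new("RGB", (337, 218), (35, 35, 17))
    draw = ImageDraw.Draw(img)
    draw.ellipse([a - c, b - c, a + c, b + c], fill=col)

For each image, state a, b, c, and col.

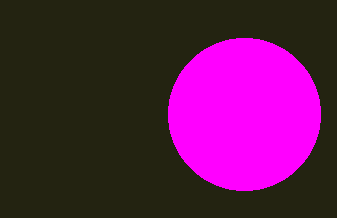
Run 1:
a = 244
b = 114
c = 76
col = 'magenta'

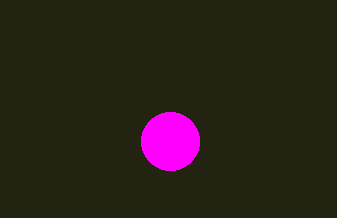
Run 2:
a = 170, b = 141, c = 29, col = 'magenta'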